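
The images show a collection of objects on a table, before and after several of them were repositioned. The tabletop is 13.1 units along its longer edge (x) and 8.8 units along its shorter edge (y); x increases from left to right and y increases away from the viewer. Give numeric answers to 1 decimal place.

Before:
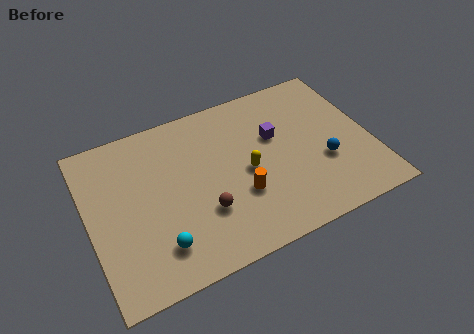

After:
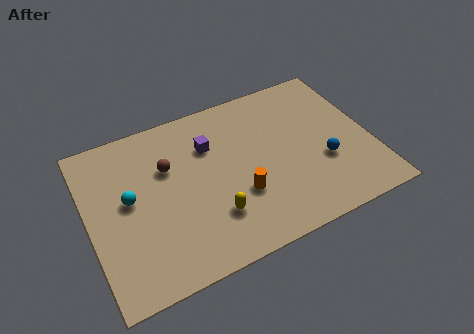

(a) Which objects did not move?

the blue sphere and the orange cylinder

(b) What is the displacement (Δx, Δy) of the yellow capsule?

(-1.8, -1.7)

The yellow capsule was at about (7.3, 4.1) and moved to about (5.5, 2.4).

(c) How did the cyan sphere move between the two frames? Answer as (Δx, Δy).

(-1.0, 2.9)

From the two frames, the cyan sphere sits at roughly (2.9, 1.9) before and (1.9, 4.8) after.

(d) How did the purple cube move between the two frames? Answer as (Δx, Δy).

(-3.0, 0.7)

From the two frames, the purple cube sits at roughly (8.8, 5.5) before and (5.8, 6.2) after.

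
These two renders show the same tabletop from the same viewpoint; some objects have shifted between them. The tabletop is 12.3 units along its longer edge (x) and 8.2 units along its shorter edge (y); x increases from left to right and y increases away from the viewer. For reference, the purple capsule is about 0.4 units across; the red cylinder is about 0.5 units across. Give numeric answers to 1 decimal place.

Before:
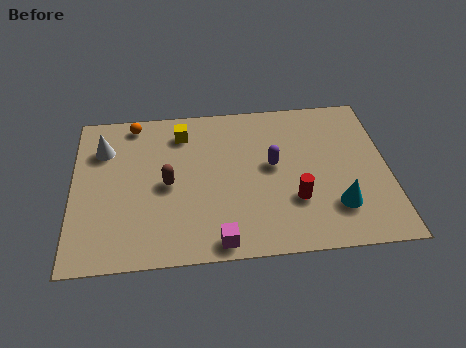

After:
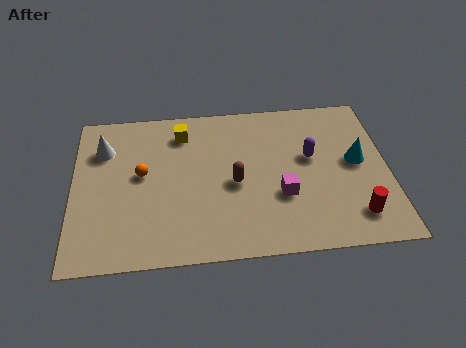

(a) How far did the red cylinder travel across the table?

2.5

From (8.6, 2.6) to (10.9, 1.6), the red cylinder covered √(2.3² + 1.0²) ≈ 2.5 units.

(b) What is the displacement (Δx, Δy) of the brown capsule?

(2.6, -0.2)

The brown capsule started near (3.7, 3.9) and ended near (6.3, 3.7).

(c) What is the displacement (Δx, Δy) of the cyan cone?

(0.9, 2.3)

The cyan cone started near (10.2, 2.1) and ended near (11.1, 4.4).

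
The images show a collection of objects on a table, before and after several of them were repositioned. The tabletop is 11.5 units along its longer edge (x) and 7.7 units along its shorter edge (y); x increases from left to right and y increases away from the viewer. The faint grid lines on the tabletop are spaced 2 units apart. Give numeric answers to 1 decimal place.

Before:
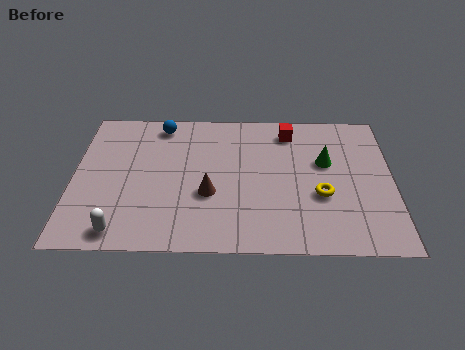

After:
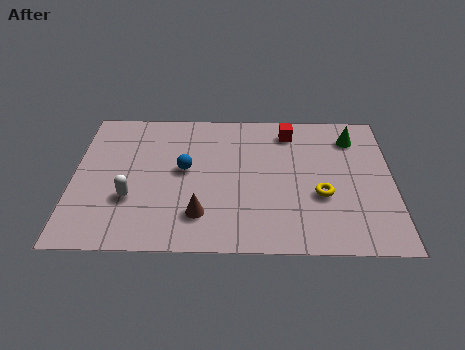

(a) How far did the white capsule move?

1.7

The white capsule moved from about (1.8, 0.9) to (2.1, 2.6), a distance of √(0.3² + 1.7²) ≈ 1.7.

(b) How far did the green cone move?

1.7

The green cone moved from about (9.1, 4.7) to (10.1, 6.1), a distance of √(1.0² + 1.4²) ≈ 1.7.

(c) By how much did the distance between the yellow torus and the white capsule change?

-0.6

They were about 7.4 units apart before and 6.8 after — 0.6 units closer together.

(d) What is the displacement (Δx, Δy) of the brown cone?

(-0.3, -1.1)

From the two frames, the brown cone sits at roughly (4.9, 2.9) before and (4.6, 1.8) after.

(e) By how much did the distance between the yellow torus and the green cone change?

+1.6

Before: roughly 1.8 units apart; after: 3.4. That's 1.6 units further apart.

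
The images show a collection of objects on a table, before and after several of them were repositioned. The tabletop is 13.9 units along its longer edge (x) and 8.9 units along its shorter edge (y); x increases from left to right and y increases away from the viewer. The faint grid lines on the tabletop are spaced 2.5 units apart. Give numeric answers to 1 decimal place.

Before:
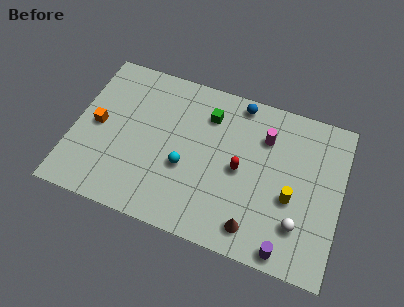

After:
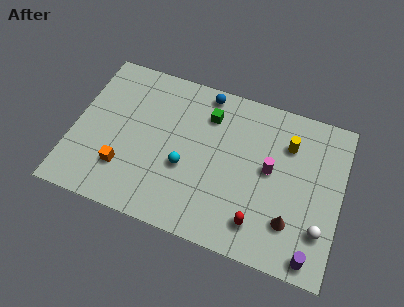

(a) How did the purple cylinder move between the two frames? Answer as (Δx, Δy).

(1.3, 0.1)

The purple cylinder was at about (11.4, 0.8) and moved to about (12.7, 0.9).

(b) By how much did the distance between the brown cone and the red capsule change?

-1.4

Before: roughly 3.1 units apart; after: 1.7. That's 1.4 units closer together.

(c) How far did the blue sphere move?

1.8

The blue sphere moved from about (8.3, 8.0) to (6.5, 8.0), a distance of √(1.8² + 0.0²) ≈ 1.8.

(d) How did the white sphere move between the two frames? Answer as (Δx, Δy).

(1.1, 0.1)

The white sphere was at about (11.9, 2.3) and moved to about (13.0, 2.4).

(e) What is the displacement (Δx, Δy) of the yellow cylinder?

(-0.4, 2.9)

The yellow cylinder started near (11.4, 3.6) and ended near (11.0, 6.5).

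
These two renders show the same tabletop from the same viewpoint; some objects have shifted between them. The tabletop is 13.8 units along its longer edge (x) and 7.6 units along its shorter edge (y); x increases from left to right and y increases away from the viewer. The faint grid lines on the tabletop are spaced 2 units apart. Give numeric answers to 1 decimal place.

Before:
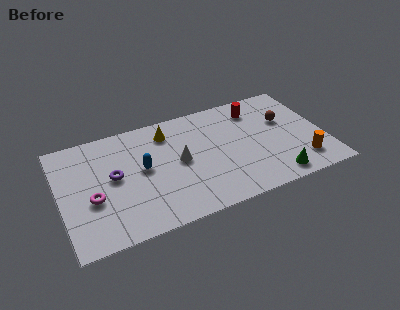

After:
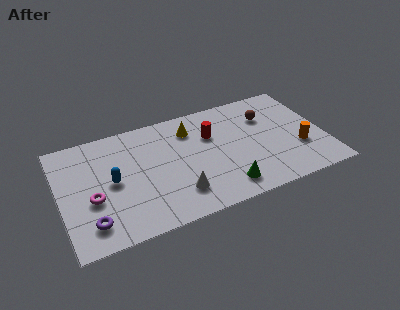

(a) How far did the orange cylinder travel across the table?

1.0

The orange cylinder was near (12.4, 1.6) before and (12.4, 2.6) after, so it travelled √(0.0² + 1.0²) ≈ 1.0 units.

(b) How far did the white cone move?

2.1

From (6.2, 3.9) to (5.9, 1.8), the white cone covered √(0.3² + 2.1²) ≈ 2.1 units.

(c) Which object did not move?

the magenta torus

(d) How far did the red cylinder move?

2.7

The red cylinder moved from about (10.5, 6.1) to (8.0, 5.1), a distance of √(2.5² + 1.0²) ≈ 2.7.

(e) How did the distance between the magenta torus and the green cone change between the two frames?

-2.6

Before: roughly 9.5 units apart; after: 6.9. That's 2.6 units closer together.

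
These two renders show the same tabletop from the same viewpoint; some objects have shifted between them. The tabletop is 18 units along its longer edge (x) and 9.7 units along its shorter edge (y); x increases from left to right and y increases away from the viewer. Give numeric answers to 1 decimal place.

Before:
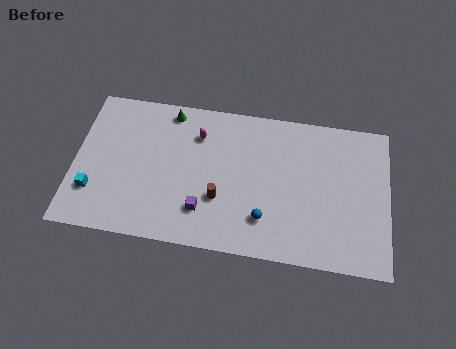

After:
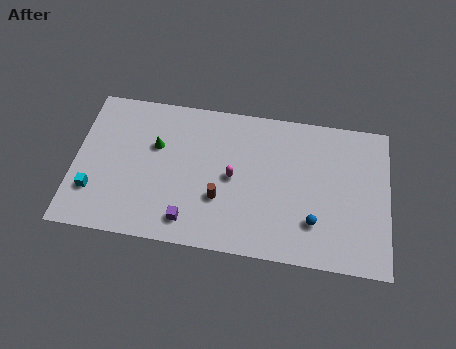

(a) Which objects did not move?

the brown cylinder and the cyan cube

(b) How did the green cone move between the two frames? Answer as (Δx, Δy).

(-0.7, -2.4)

From the two frames, the green cone sits at roughly (5.3, 8.6) before and (4.6, 6.2) after.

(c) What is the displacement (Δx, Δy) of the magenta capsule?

(2.1, -2.5)

The magenta capsule started near (7.0, 7.3) and ended near (9.1, 4.8).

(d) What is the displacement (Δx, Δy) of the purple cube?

(-0.8, -0.8)

From the two frames, the purple cube sits at roughly (7.5, 2.4) before and (6.7, 1.6) after.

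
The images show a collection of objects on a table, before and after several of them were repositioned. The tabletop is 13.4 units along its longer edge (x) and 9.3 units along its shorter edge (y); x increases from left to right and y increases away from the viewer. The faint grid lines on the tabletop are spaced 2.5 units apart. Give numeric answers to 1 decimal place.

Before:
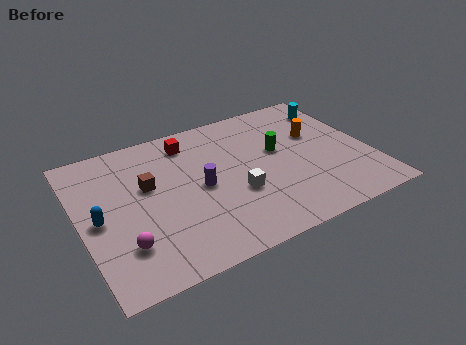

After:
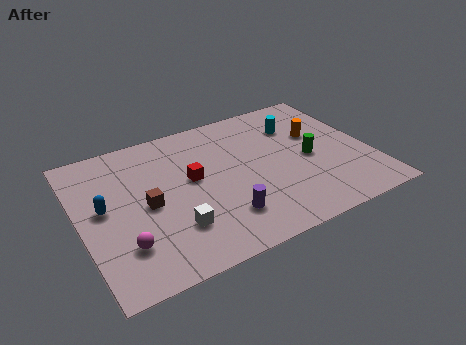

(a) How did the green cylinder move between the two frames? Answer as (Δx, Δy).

(1.3, -1.1)

From the two frames, the green cylinder sits at roughly (9.3, 5.4) before and (10.6, 4.3) after.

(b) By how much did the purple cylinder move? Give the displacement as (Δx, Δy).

(0.7, -2.3)

The purple cylinder was at about (5.5, 4.5) and moved to about (6.2, 2.2).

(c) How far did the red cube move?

2.5

From (5.4, 7.7) to (5.2, 5.2), the red cube covered √(0.2² + 2.5²) ≈ 2.5 units.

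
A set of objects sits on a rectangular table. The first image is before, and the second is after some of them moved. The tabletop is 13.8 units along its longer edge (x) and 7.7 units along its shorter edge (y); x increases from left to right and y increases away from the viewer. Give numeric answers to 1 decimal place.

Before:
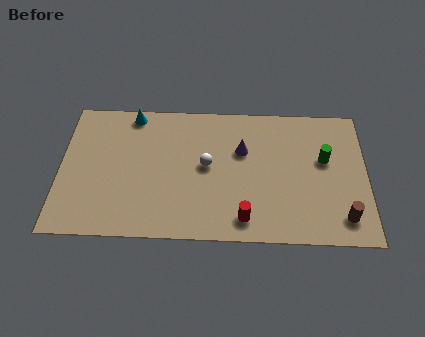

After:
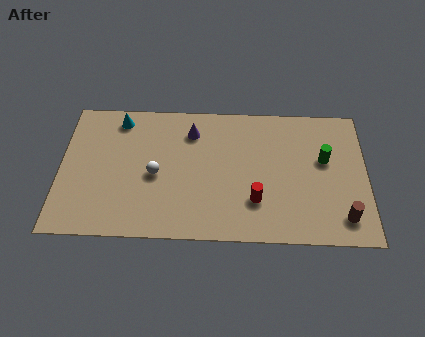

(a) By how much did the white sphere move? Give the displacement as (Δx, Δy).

(-2.3, -0.6)

From the two frames, the white sphere sits at roughly (6.6, 4.1) before and (4.3, 3.5) after.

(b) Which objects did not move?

the green cylinder and the brown cylinder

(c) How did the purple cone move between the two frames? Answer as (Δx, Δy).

(-2.3, 1.0)

From the two frames, the purple cone sits at roughly (8.2, 5.0) before and (5.9, 6.0) after.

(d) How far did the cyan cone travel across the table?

0.7

From (3.2, 6.9) to (2.6, 6.6), the cyan cone covered √(0.6² + 0.3²) ≈ 0.7 units.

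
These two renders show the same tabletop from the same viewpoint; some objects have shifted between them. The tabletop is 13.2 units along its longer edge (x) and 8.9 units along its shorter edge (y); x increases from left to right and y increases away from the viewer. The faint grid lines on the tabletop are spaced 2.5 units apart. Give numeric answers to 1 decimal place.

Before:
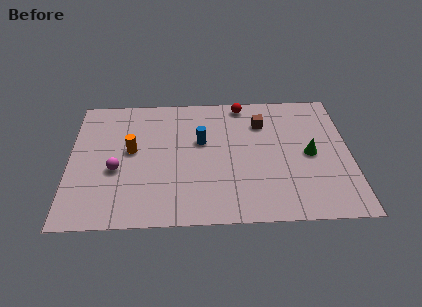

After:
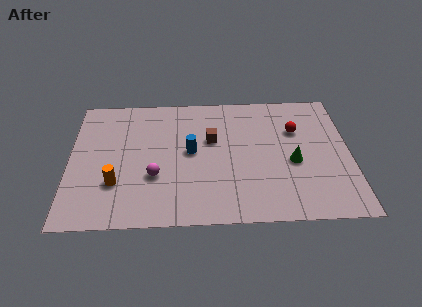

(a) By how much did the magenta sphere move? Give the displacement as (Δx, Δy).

(1.8, -0.5)

The magenta sphere was at about (2.2, 3.6) and moved to about (4.0, 3.1).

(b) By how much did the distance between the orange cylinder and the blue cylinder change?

+0.7

Before: roughly 3.3 units apart; after: 4.0. That's 0.7 units further apart.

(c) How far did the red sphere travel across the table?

3.2

The red sphere was near (8.2, 8.0) before and (10.7, 6.0) after, so it travelled √(2.5² + 2.0²) ≈ 3.2 units.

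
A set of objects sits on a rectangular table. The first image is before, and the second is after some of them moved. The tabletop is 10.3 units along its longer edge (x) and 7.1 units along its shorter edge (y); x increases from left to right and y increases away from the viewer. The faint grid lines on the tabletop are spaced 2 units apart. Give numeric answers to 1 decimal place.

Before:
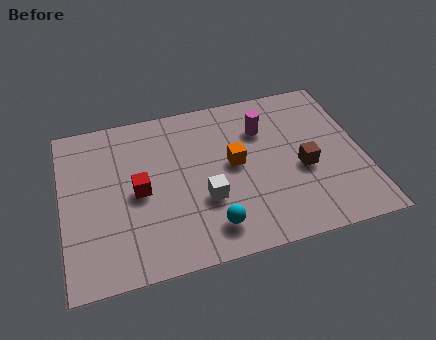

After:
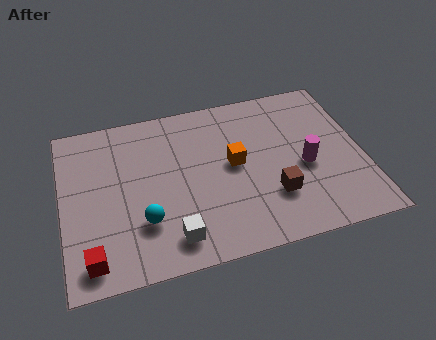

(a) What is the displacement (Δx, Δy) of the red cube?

(-1.7, -2.4)

From the two frames, the red cube sits at roughly (2.6, 3.4) before and (0.9, 1.0) after.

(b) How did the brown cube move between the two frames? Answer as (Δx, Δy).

(-1.1, -0.9)

From the two frames, the brown cube sits at roughly (8.2, 3.0) before and (7.1, 2.1) after.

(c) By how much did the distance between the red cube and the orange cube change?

+2.4

The distance was about 3.3 in the first image and 5.7 in the second, so they moved 2.4 units further apart.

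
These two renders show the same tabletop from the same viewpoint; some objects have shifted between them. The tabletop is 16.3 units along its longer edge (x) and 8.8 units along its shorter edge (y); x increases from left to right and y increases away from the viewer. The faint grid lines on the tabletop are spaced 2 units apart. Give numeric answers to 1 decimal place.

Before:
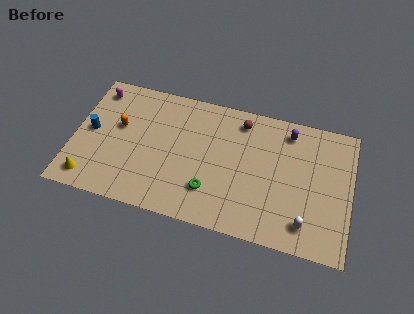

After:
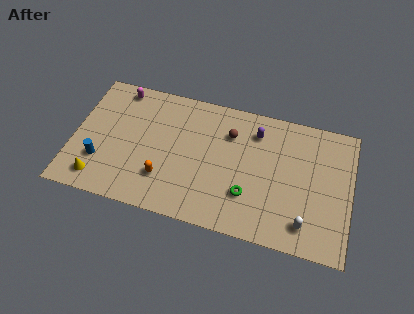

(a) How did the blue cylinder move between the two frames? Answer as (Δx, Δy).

(0.7, -1.9)

The blue cylinder started near (1.0, 4.5) and ended near (1.7, 2.6).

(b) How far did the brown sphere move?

1.2

The brown sphere moved from about (9.7, 7.4) to (9.1, 6.4), a distance of √(0.6² + 1.0²) ≈ 1.2.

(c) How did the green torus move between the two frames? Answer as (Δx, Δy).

(2.2, 0.3)

From the two frames, the green torus sits at roughly (8.2, 2.3) before and (10.4, 2.6) after.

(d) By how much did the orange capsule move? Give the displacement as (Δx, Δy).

(2.9, -2.8)

From the two frames, the orange capsule sits at roughly (2.6, 5.2) before and (5.5, 2.4) after.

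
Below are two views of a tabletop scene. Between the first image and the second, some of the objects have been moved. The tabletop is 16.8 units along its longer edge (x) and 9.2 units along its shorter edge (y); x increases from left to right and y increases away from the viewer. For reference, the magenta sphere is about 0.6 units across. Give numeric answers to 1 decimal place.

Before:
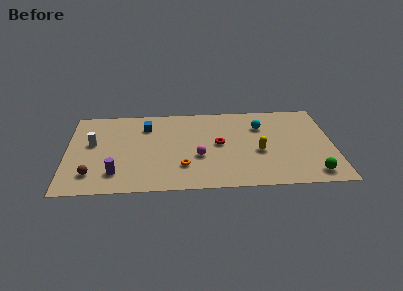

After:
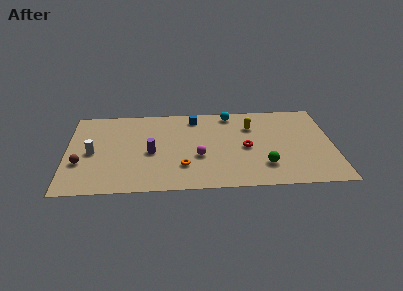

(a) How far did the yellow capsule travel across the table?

2.8

The yellow capsule moved from about (12.1, 3.8) to (11.7, 6.6), a distance of √(0.4² + 2.8²) ≈ 2.8.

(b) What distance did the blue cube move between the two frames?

3.2

The blue cube was near (5.0, 7.0) before and (8.1, 7.8) after, so it travelled √(3.1² + 0.8²) ≈ 3.2 units.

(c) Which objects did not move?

the magenta sphere and the orange torus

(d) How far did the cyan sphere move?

2.4

The cyan sphere moved from about (12.3, 6.6) to (10.4, 8.1), a distance of √(1.9² + 1.5²) ≈ 2.4.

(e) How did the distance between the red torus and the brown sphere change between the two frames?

+2.0

The distance was about 8.5 in the first image and 10.5 in the second, so they moved 2.0 units further apart.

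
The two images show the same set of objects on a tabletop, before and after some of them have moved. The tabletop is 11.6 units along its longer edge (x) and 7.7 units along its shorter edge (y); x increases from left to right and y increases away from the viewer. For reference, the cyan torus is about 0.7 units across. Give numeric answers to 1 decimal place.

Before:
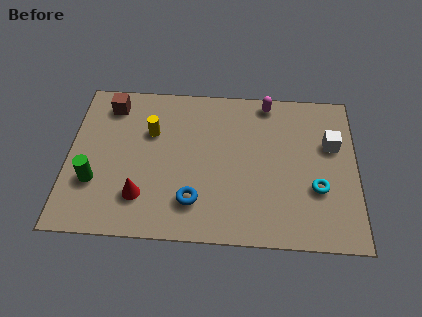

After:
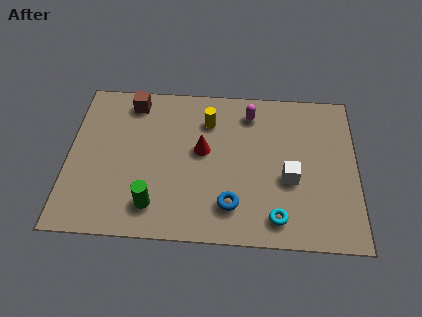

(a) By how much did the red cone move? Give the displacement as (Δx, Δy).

(2.4, 2.4)

The red cone started near (3.0, 1.9) and ended near (5.4, 4.3).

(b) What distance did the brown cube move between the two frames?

0.9

The brown cube moved from about (1.6, 6.4) to (2.5, 6.6), a distance of √(0.9² + 0.2²) ≈ 0.9.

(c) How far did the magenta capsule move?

0.9

From (8.0, 6.9) to (7.3, 6.3), the magenta capsule covered √(0.7² + 0.6²) ≈ 0.9 units.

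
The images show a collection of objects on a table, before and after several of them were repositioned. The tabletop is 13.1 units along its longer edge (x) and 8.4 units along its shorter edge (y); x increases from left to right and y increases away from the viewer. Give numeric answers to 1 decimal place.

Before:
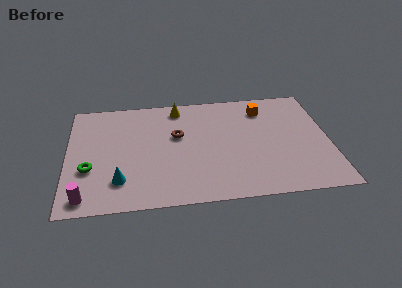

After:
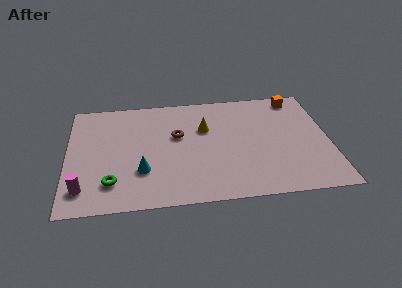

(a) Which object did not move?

the brown torus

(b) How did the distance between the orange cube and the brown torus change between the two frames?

+1.8

The distance was about 4.7 in the first image and 6.5 in the second, so they moved 1.8 units further apart.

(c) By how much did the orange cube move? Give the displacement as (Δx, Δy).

(1.7, 0.7)

The orange cube was at about (9.9, 6.7) and moved to about (11.6, 7.4).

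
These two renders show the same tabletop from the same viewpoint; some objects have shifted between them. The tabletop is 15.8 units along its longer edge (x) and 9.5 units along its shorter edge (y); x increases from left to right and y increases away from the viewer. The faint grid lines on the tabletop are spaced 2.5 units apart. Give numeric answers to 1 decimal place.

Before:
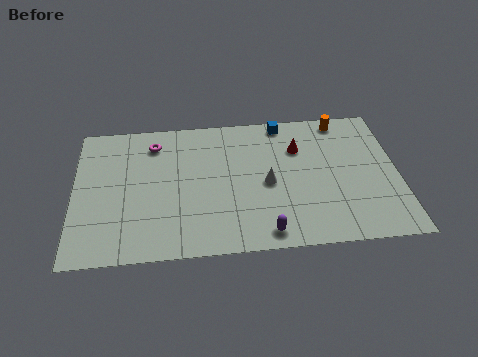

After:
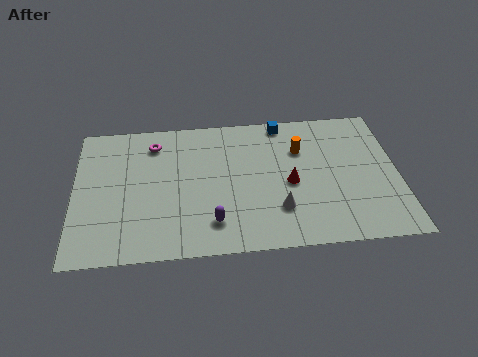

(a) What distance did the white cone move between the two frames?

1.9

The white cone moved from about (9.4, 4.4) to (9.9, 2.6), a distance of √(0.5² + 1.8²) ≈ 1.9.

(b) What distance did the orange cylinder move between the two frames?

2.8

The orange cylinder moved from about (13.2, 8.5) to (11.1, 6.6), a distance of √(2.1² + 1.9²) ≈ 2.8.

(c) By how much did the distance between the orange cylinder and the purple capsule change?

-2.0

The distance was about 8.4 in the first image and 6.4 in the second, so they moved 2.0 units closer together.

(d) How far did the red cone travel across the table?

2.5

The red cone was near (11.0, 6.7) before and (10.5, 4.3) after, so it travelled √(0.5² + 2.4²) ≈ 2.5 units.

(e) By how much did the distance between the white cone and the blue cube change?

+1.7

The distance was about 4.3 in the first image and 6.0 in the second, so they moved 1.7 units further apart.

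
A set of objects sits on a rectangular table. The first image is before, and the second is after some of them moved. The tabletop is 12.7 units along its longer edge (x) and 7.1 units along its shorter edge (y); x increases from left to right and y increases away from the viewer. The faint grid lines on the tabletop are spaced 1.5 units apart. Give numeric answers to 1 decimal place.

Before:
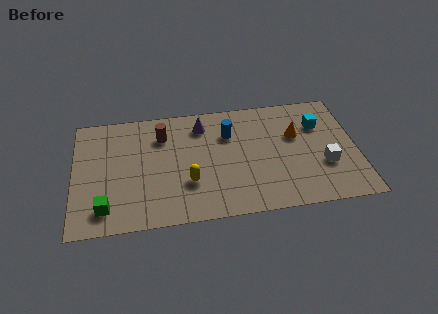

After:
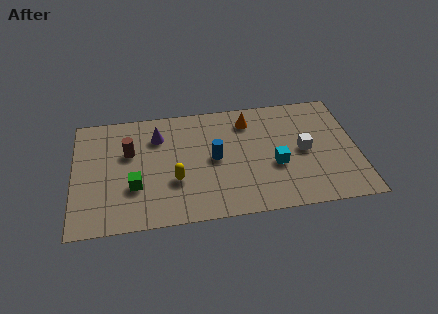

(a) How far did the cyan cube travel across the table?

3.0

The cyan cube moved from about (11.1, 5.0) to (9.0, 2.8), a distance of √(2.1² + 2.2²) ≈ 3.0.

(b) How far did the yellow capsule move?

0.6

From (5.1, 2.3) to (4.5, 2.5), the yellow capsule covered √(0.6² + 0.2²) ≈ 0.6 units.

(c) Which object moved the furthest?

the cyan cube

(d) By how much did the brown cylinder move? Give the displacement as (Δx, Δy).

(-1.5, -0.8)

The brown cylinder was at about (4.0, 5.3) and moved to about (2.5, 4.5).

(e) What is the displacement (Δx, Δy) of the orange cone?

(-2.1, 1.2)

The orange cone was at about (10.0, 4.5) and moved to about (7.9, 5.7).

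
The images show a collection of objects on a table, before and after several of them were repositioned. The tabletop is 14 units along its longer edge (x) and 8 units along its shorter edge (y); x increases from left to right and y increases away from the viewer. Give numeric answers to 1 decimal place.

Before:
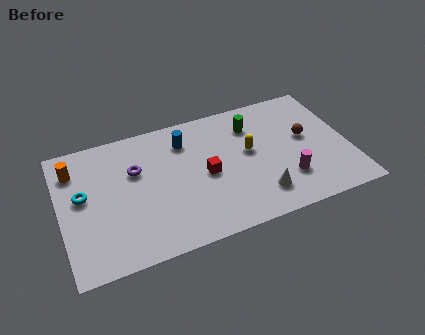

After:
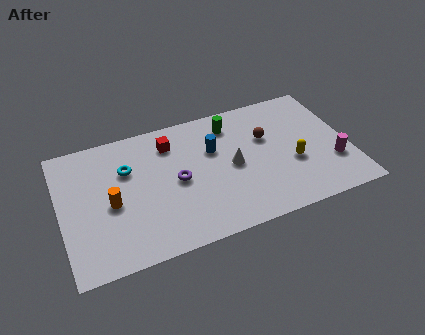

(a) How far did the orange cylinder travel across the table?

3.1

From (0.8, 6.2) to (2.4, 3.6), the orange cylinder covered √(1.6² + 2.6²) ≈ 3.1 units.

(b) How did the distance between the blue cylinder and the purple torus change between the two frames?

-0.4

Before: roughly 2.7 units apart; after: 2.3. That's 0.4 units closer together.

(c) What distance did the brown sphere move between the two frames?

2.0

The brown sphere was near (12.0, 4.5) before and (10.1, 5.1) after, so it travelled √(1.9² + 0.6²) ≈ 2.0 units.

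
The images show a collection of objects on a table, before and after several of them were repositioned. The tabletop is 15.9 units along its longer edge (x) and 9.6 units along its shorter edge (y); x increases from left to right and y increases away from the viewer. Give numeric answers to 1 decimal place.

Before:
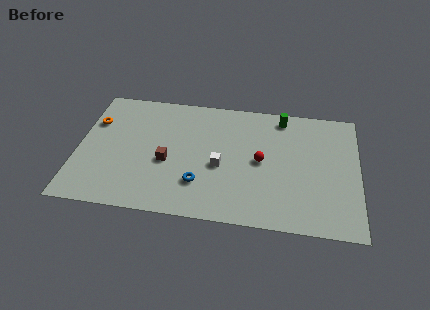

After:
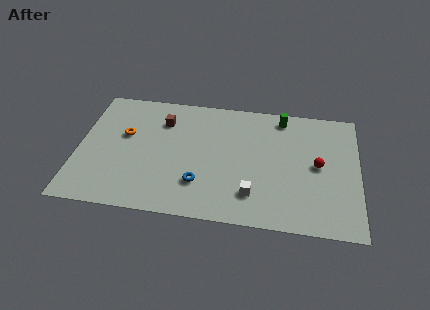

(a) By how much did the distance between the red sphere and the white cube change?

+2.1

They were about 2.4 units apart before and 4.5 after — 2.1 units further apart.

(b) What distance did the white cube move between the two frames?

2.7

The white cube was near (8.1, 4.1) before and (10.0, 2.2) after, so it travelled √(1.9² + 1.9²) ≈ 2.7 units.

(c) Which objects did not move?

the blue torus and the green cylinder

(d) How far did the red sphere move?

3.2

The red sphere was near (10.4, 4.8) before and (13.6, 4.9) after, so it travelled √(3.2² + 0.1²) ≈ 3.2 units.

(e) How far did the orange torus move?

2.0

The orange torus moved from about (0.8, 6.6) to (2.6, 5.8), a distance of √(1.8² + 0.8²) ≈ 2.0.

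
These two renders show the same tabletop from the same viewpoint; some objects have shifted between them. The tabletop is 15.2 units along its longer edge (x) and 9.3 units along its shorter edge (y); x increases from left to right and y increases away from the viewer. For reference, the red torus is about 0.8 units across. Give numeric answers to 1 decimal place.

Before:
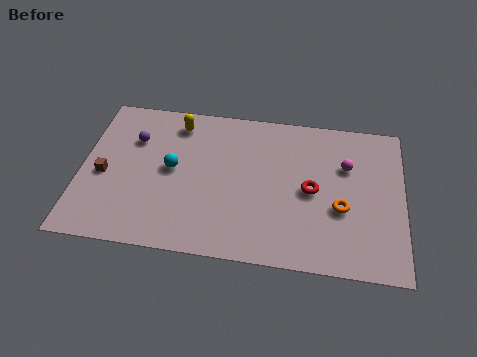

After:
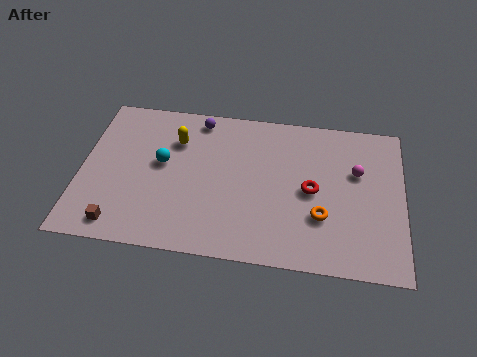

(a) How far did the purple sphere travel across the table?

3.4

From (2.4, 6.5) to (5.4, 8.2), the purple sphere covered √(3.0² + 1.7²) ≈ 3.4 units.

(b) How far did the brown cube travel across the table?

3.0

From (1.1, 4.1) to (2.0, 1.2), the brown cube covered √(0.9² + 2.9²) ≈ 3.0 units.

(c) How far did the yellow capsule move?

1.1

From (4.4, 7.8) to (4.4, 6.7), the yellow capsule covered √(0.0² + 1.1²) ≈ 1.1 units.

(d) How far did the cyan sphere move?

0.6

The cyan sphere moved from about (4.3, 4.9) to (3.8, 5.2), a distance of √(0.5² + 0.3²) ≈ 0.6.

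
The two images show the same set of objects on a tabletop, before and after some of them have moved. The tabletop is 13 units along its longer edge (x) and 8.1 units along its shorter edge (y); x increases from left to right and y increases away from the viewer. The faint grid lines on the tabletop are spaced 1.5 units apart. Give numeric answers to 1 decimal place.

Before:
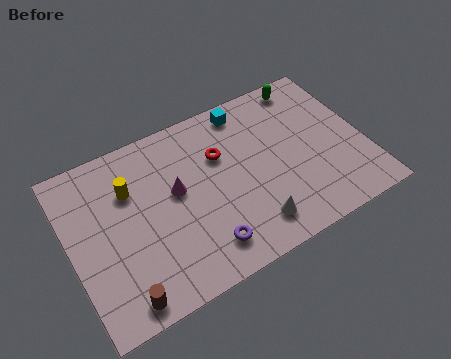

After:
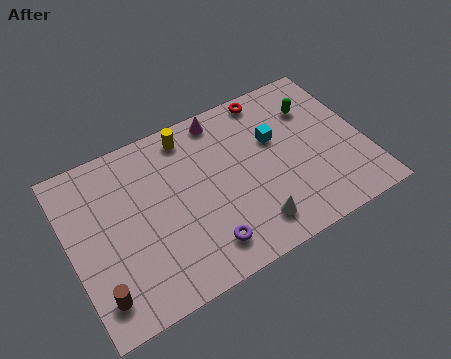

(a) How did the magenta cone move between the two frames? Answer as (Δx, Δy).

(2.4, 2.6)

From the two frames, the magenta cone sits at roughly (4.7, 4.6) before and (7.1, 7.2) after.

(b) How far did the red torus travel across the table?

3.1

The red torus was near (6.8, 5.4) before and (9.3, 7.3) after, so it travelled √(2.5² + 1.9²) ≈ 3.1 units.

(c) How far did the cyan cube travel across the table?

2.2

From (8.2, 7.1) to (9.2, 5.1), the cyan cube covered √(1.0² + 2.0²) ≈ 2.2 units.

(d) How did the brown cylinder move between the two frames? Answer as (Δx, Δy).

(-0.9, 0.6)

The brown cylinder started near (1.8, 0.9) and ended near (0.9, 1.5).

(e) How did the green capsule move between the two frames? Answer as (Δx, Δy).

(0.1, -1.3)

The green capsule started near (11.0, 7.2) and ended near (11.1, 5.9).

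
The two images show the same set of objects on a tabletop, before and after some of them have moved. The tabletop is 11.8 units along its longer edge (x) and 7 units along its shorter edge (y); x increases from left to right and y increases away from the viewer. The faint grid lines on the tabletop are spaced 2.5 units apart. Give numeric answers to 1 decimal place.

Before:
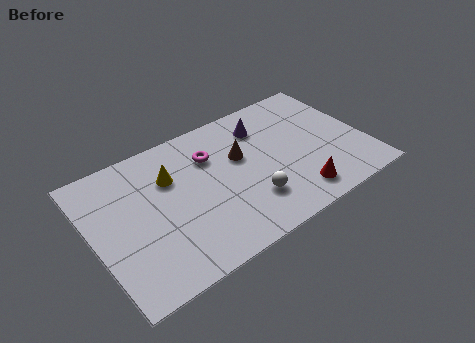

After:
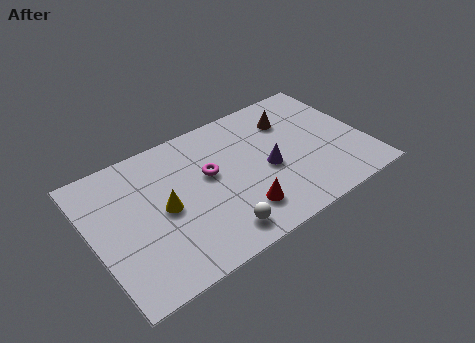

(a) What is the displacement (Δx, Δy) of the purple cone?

(-0.2, -2.3)

The purple cone started near (7.7, 5.4) and ended near (7.5, 3.1).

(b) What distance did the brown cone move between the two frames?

2.6

The brown cone was near (6.5, 4.3) before and (8.9, 5.2) after, so it travelled √(2.4² + 0.9²) ≈ 2.6 units.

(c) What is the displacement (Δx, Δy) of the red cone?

(-2.4, 0.4)

The red cone started near (8.4, 1.2) and ended near (6.0, 1.6).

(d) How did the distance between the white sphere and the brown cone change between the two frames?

+3.3

Before: roughly 2.4 units apart; after: 5.7. That's 3.3 units further apart.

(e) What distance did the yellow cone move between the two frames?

1.5

From (3.5, 4.8) to (3.0, 3.4), the yellow cone covered √(0.5² + 1.4²) ≈ 1.5 units.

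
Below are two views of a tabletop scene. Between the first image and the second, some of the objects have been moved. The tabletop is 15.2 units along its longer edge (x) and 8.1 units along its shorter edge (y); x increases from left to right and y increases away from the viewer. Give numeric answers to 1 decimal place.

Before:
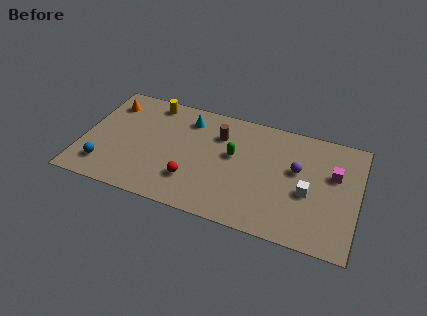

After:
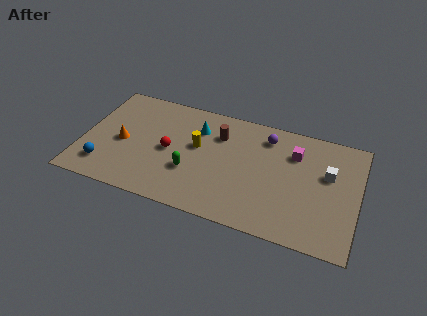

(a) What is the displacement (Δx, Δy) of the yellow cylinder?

(2.8, -2.4)

From the two frames, the yellow cylinder sits at roughly (3.5, 7.1) before and (6.3, 4.7) after.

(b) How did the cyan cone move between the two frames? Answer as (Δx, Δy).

(0.6, -0.5)

The cyan cone started near (5.6, 6.5) and ended near (6.2, 6.0).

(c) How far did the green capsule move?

2.9

From (8.3, 4.7) to (6.1, 2.8), the green capsule covered √(2.2² + 1.9²) ≈ 2.9 units.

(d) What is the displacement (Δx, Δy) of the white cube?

(1.0, 1.6)

The white cube started near (12.5, 3.4) and ended near (13.5, 5.0).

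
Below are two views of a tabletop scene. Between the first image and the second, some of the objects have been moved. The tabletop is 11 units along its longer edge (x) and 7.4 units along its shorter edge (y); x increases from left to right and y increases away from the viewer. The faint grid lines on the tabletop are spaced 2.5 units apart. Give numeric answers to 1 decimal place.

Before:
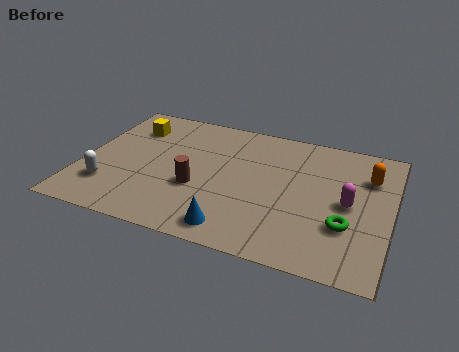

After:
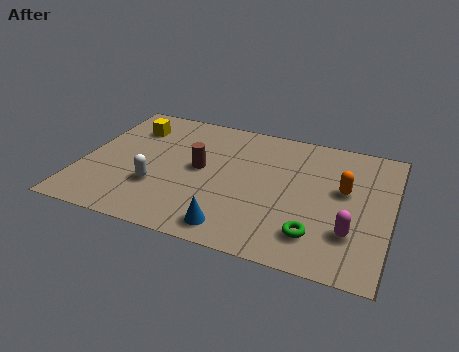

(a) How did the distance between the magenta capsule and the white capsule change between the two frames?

-1.7

The distance was about 8.6 in the first image and 6.9 in the second, so they moved 1.7 units closer together.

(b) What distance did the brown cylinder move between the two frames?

1.1

From (4.2, 2.8) to (4.2, 3.9), the brown cylinder covered √(0.0² + 1.1²) ≈ 1.1 units.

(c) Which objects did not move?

the yellow cube and the blue cone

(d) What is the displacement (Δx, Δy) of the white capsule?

(1.7, 0.5)

From the two frames, the white capsule sits at roughly (1.1, 1.9) before and (2.8, 2.4) after.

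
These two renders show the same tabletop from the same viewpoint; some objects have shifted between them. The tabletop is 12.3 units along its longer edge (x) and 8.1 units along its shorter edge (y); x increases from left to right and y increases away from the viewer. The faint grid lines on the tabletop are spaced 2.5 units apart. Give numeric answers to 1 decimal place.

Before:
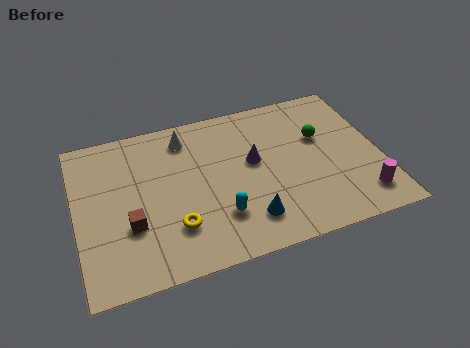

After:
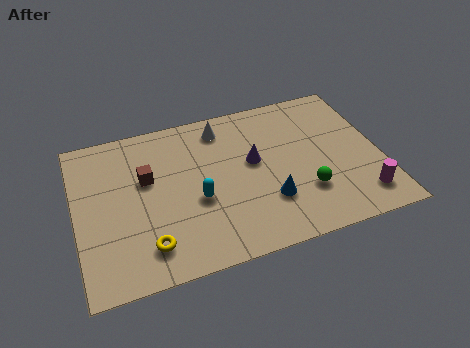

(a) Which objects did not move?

the magenta cylinder and the purple cone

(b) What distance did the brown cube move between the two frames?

2.3

The brown cube was near (2.1, 2.8) before and (2.9, 5.0) after, so it travelled √(0.8² + 2.2²) ≈ 2.3 units.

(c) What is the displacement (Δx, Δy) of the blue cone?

(0.9, 0.7)

The blue cone was at about (6.7, 1.7) and moved to about (7.6, 2.4).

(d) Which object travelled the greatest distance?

the green sphere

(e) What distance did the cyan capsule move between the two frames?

1.4

The cyan capsule was near (5.6, 2.2) before and (4.8, 3.3) after, so it travelled √(0.8² + 1.1²) ≈ 1.4 units.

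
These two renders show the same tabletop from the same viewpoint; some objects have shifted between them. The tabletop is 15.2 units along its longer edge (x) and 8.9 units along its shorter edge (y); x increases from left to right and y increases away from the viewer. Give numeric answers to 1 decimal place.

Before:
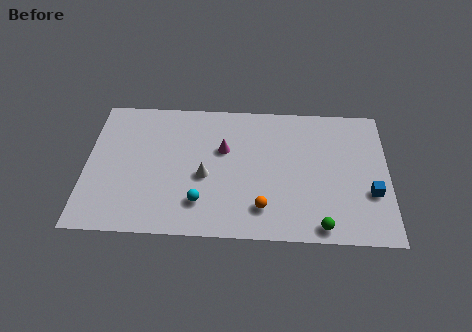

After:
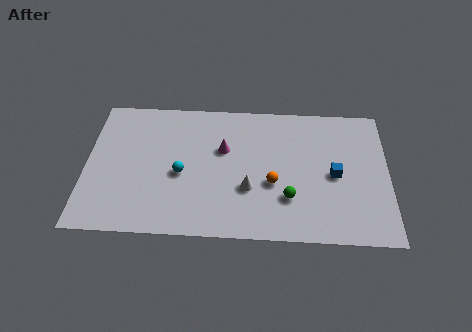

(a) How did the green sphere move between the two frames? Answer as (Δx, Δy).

(-1.6, 1.7)

From the two frames, the green sphere sits at roughly (11.8, 0.9) before and (10.2, 2.6) after.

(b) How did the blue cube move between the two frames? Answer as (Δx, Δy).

(-1.8, 1.1)

The blue cube started near (14.3, 3.1) and ended near (12.5, 4.2).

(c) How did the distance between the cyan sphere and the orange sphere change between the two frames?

+1.5

They were about 3.1 units apart before and 4.6 after — 1.5 units further apart.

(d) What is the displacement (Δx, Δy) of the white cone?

(2.2, -0.7)

From the two frames, the white cone sits at roughly (6.0, 3.8) before and (8.2, 3.1) after.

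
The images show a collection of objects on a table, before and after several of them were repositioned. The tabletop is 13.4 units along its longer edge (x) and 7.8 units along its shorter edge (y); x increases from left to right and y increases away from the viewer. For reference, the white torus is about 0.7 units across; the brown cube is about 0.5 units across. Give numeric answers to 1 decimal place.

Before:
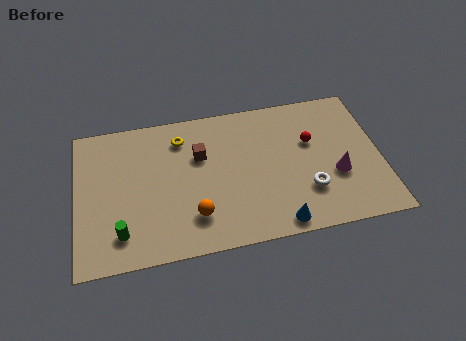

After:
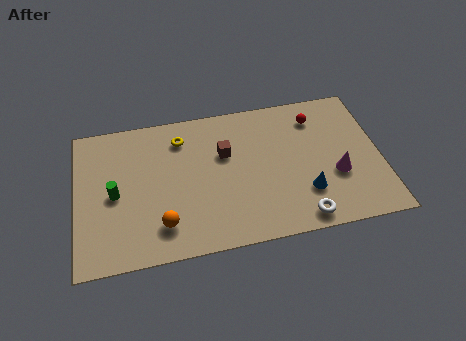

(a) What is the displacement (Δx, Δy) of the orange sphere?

(-1.4, -0.2)

The orange sphere was at about (5.1, 1.9) and moved to about (3.7, 1.7).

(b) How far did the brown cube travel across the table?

1.1

The brown cube was near (5.5, 5.1) before and (6.6, 5.0) after, so it travelled √(1.1² + 0.1²) ≈ 1.1 units.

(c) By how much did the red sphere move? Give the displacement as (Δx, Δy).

(0.3, 1.3)

The red sphere was at about (10.4, 4.9) and moved to about (10.7, 6.2).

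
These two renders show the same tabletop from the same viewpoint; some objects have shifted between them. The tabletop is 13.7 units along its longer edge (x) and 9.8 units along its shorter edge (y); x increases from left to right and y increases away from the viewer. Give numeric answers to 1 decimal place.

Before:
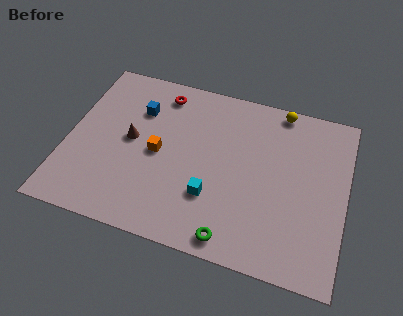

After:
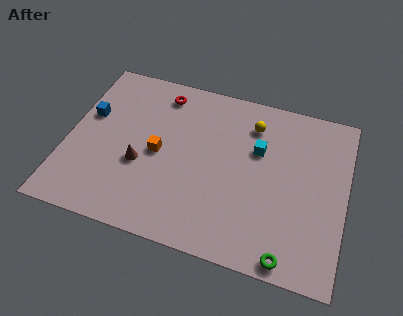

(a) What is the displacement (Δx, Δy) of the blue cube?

(-2.4, -1.0)

From the two frames, the blue cube sits at roughly (3.3, 7.0) before and (0.9, 6.0) after.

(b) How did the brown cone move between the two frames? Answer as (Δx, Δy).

(0.6, -1.3)

From the two frames, the brown cone sits at roughly (3.1, 5.1) before and (3.7, 3.8) after.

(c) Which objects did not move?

the red torus and the orange cube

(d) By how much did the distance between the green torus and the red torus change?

+1.8

Before: roughly 8.4 units apart; after: 10.2. That's 1.8 units further apart.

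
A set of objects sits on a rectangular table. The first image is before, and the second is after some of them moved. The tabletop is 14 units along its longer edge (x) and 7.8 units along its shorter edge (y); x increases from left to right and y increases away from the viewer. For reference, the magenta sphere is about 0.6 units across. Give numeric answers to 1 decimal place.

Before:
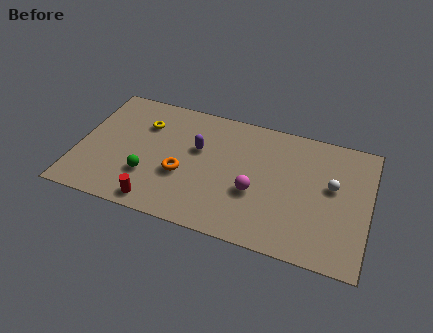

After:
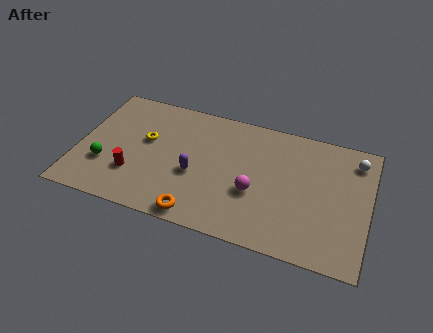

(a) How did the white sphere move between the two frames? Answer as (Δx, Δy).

(1.0, 1.9)

The white sphere started near (12.2, 4.5) and ended near (13.2, 6.4).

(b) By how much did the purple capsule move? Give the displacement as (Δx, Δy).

(0.0, -1.6)

The purple capsule started near (5.7, 4.8) and ended near (5.7, 3.2).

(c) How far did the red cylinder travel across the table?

1.9

The red cylinder moved from about (4.1, 0.9) to (2.8, 2.3), a distance of √(1.3² + 1.4²) ≈ 1.9.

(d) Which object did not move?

the magenta sphere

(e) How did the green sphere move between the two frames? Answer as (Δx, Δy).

(-2.1, 0.1)

From the two frames, the green sphere sits at roughly (3.5, 2.4) before and (1.4, 2.5) after.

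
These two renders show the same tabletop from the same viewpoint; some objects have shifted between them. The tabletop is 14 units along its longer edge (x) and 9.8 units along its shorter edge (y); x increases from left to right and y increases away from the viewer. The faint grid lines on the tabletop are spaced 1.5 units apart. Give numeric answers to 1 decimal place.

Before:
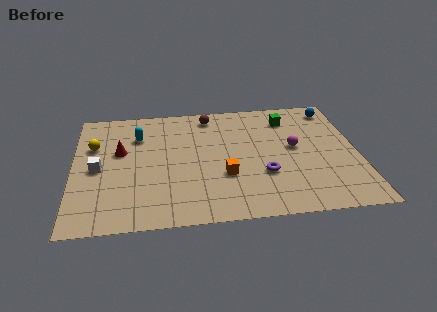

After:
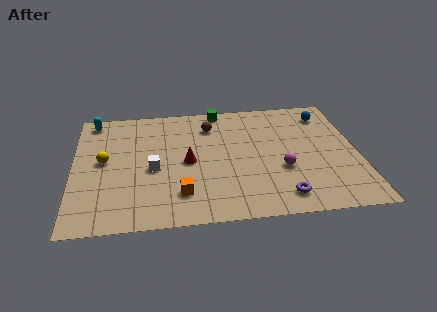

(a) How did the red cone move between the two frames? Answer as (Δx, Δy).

(3.3, -1.2)

From the two frames, the red cone sits at roughly (2.3, 5.9) before and (5.6, 4.7) after.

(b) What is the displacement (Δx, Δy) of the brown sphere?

(0.0, -0.9)

From the two frames, the brown sphere sits at roughly (6.8, 8.5) before and (6.8, 7.6) after.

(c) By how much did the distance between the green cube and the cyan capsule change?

-1.2

Before: roughly 7.5 units apart; after: 6.3. That's 1.2 units closer together.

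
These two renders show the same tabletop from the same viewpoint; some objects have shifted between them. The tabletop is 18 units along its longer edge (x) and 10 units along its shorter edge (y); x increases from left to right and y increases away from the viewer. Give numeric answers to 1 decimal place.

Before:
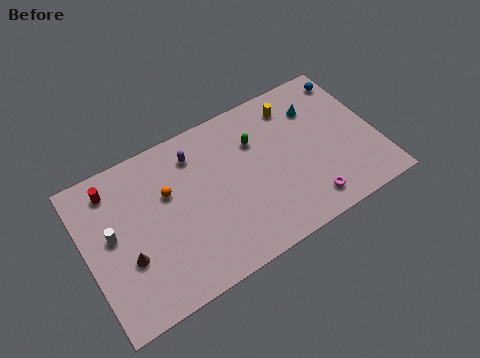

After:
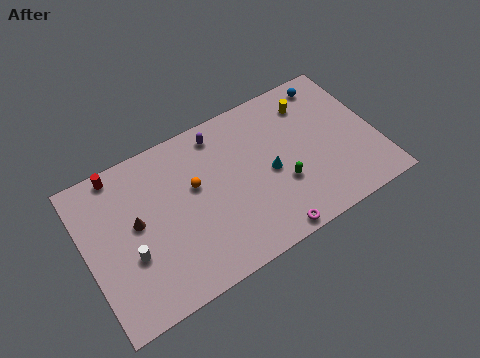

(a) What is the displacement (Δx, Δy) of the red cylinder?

(0.5, 0.8)

The red cylinder started near (2.0, 8.3) and ended near (2.5, 9.1).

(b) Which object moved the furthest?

the cyan cone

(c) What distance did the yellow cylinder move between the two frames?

1.0

The yellow cylinder moved from about (13.4, 8.2) to (14.4, 7.9), a distance of √(1.0² + 0.3²) ≈ 1.0.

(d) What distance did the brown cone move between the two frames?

2.1

From (2.3, 3.6) to (3.1, 5.5), the brown cone covered √(0.8² + 1.9²) ≈ 2.1 units.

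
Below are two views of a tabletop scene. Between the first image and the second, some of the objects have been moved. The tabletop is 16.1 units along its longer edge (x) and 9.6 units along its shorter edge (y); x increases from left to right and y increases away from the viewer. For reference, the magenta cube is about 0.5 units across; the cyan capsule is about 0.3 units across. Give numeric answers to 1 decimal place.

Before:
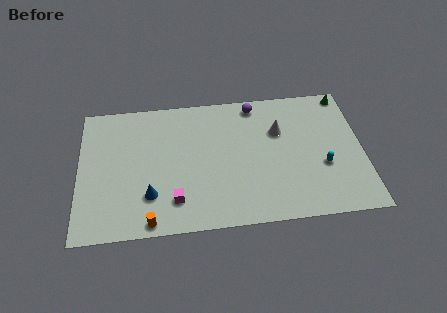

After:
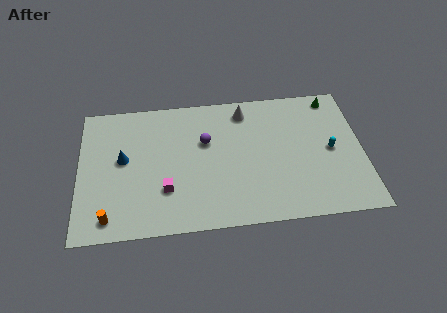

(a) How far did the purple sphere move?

3.8

The purple sphere moved from about (10.1, 8.5) to (7.2, 6.1), a distance of √(2.9² + 2.4²) ≈ 3.8.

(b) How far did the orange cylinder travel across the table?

2.4

The orange cylinder was near (4.0, 0.8) before and (1.7, 1.3) after, so it travelled √(2.3² + 0.5²) ≈ 2.4 units.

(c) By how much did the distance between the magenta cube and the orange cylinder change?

+1.7

They were about 1.9 units apart before and 3.6 after — 1.7 units further apart.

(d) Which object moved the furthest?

the purple sphere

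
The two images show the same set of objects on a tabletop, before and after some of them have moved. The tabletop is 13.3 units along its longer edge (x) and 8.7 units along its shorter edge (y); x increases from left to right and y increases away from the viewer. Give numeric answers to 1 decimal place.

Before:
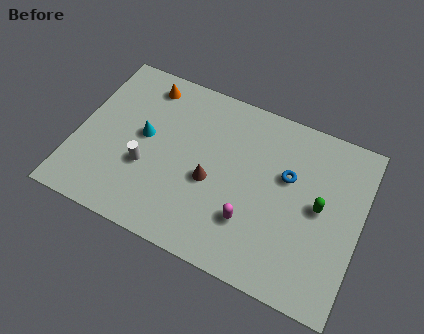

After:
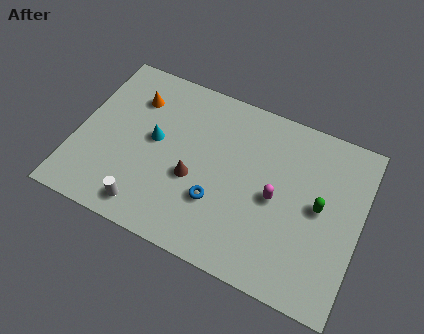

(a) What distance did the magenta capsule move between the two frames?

1.9

The magenta capsule was near (8.4, 2.5) before and (9.4, 4.1) after, so it travelled √(1.0² + 1.6²) ≈ 1.9 units.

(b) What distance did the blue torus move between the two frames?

4.0

The blue torus was near (9.8, 5.4) before and (6.8, 2.8) after, so it travelled √(3.0² + 2.6²) ≈ 4.0 units.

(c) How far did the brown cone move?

0.8

The brown cone was near (6.4, 3.7) before and (5.6, 3.5) after, so it travelled √(0.8² + 0.2²) ≈ 0.8 units.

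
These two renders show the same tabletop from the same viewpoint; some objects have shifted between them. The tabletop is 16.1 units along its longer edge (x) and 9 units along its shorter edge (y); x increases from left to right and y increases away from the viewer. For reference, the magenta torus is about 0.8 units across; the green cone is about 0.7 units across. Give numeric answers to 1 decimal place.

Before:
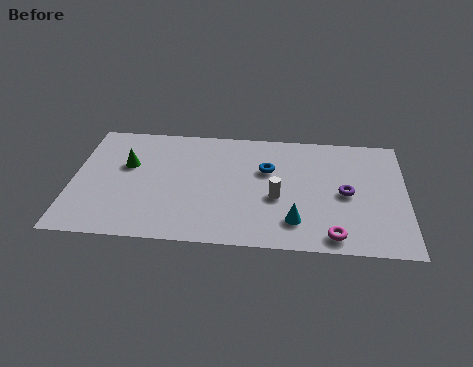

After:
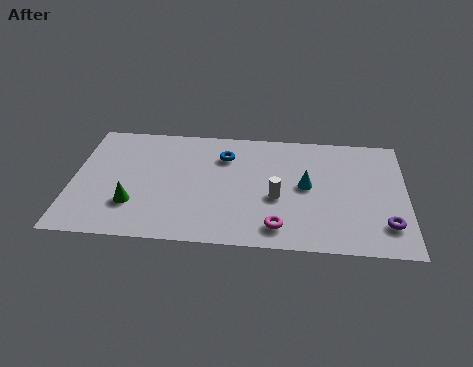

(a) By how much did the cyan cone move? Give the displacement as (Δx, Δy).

(0.5, 2.7)

From the two frames, the cyan cone sits at roughly (10.8, 2.0) before and (11.3, 4.7) after.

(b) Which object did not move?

the white cylinder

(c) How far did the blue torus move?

2.3

The blue torus was near (9.4, 5.8) before and (7.3, 6.7) after, so it travelled √(2.1² + 0.9²) ≈ 2.3 units.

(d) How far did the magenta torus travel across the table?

2.6

The magenta torus was near (12.6, 1.1) before and (10.0, 1.5) after, so it travelled √(2.6² + 0.4²) ≈ 2.6 units.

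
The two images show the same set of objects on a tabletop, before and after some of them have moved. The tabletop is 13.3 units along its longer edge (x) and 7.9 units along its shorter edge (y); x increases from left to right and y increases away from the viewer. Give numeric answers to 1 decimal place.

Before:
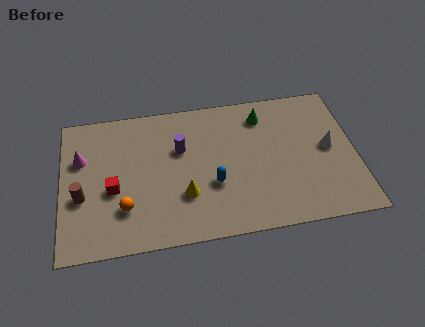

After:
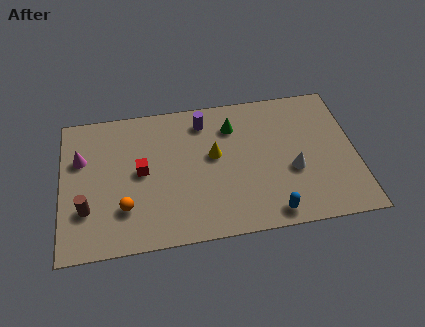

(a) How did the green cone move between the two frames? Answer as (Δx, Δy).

(-1.4, -0.4)

The green cone was at about (9.2, 6.4) and moved to about (7.8, 6.0).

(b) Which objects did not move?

the magenta cone and the orange sphere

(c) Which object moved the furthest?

the blue capsule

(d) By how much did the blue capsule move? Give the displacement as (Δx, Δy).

(2.5, -2.0)

The blue capsule started near (6.8, 2.9) and ended near (9.3, 0.9).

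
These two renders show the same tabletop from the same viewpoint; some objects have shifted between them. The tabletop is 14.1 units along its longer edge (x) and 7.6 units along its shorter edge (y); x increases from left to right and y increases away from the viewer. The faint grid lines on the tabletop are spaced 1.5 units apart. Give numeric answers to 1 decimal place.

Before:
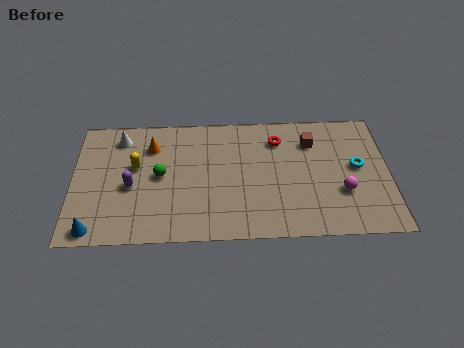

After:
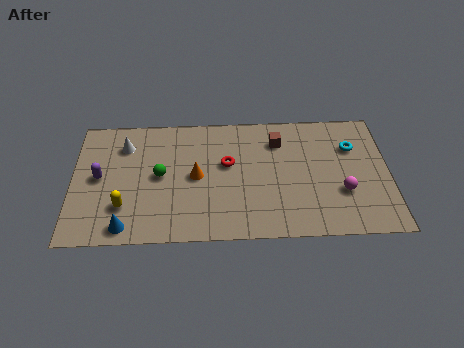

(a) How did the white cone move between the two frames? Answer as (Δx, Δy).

(0.2, -0.5)

The white cone was at about (2.1, 6.3) and moved to about (2.3, 5.8).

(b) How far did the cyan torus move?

1.2

The cyan torus moved from about (12.7, 4.1) to (12.5, 5.3), a distance of √(0.2² + 1.2²) ≈ 1.2.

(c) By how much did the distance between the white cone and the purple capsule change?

-0.8

Before: roughly 3.0 units apart; after: 2.2. That's 0.8 units closer together.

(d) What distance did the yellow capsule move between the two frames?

2.5

The yellow capsule moved from about (2.8, 4.5) to (2.3, 2.1), a distance of √(0.5² + 2.4²) ≈ 2.5.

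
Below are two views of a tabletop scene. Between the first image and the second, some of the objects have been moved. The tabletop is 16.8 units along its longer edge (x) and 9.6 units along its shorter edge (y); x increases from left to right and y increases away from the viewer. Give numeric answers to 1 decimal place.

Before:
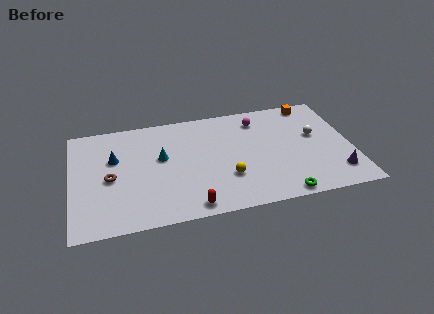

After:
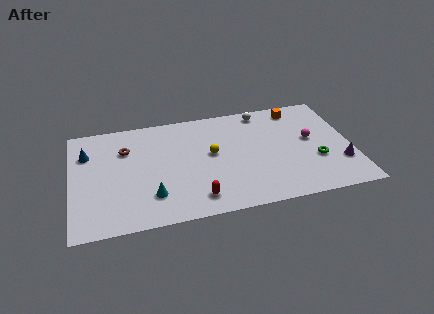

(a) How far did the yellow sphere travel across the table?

2.4

The yellow sphere moved from about (9.2, 3.0) to (8.4, 5.3), a distance of √(0.8² + 2.3²) ≈ 2.4.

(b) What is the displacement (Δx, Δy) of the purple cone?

(0.3, 0.8)

From the two frames, the purple cone sits at roughly (15.7, 2.0) before and (16.0, 2.8) after.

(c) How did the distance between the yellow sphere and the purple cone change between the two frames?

+1.4

They were about 6.6 units apart before and 8.0 after — 1.4 units further apart.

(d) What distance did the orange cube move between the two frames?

0.9

The orange cube moved from about (14.7, 8.6) to (13.8, 8.3), a distance of √(0.9² + 0.3²) ≈ 0.9.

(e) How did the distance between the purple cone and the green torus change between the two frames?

-2.1

The distance was about 3.6 in the first image and 1.5 in the second, so they moved 2.1 units closer together.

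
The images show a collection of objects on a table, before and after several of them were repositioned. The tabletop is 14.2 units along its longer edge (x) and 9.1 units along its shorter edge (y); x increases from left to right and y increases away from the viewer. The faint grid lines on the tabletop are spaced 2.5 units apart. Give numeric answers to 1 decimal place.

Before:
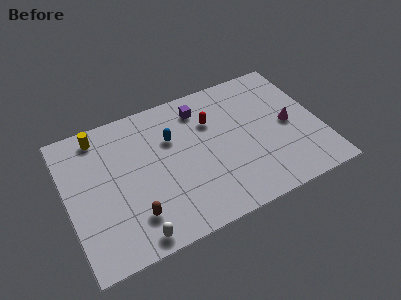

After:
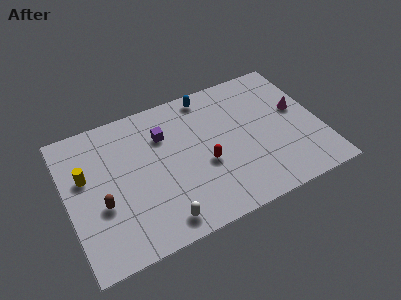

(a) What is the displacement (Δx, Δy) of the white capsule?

(1.5, 0.3)

The white capsule was at about (3.3, 0.9) and moved to about (4.8, 1.2).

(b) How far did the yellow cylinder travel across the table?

2.5

The yellow cylinder moved from about (2.1, 7.9) to (1.1, 5.6), a distance of √(1.0² + 2.3²) ≈ 2.5.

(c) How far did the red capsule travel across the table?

2.7

From (8.3, 6.3) to (7.6, 3.7), the red capsule covered √(0.7² + 2.6²) ≈ 2.7 units.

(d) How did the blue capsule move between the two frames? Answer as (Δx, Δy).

(2.3, 2.0)

From the two frames, the blue capsule sits at roughly (6.0, 6.1) before and (8.3, 8.1) after.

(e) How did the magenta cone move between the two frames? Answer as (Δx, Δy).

(0.6, 0.8)

The magenta cone started near (12.5, 4.4) and ended near (13.1, 5.2).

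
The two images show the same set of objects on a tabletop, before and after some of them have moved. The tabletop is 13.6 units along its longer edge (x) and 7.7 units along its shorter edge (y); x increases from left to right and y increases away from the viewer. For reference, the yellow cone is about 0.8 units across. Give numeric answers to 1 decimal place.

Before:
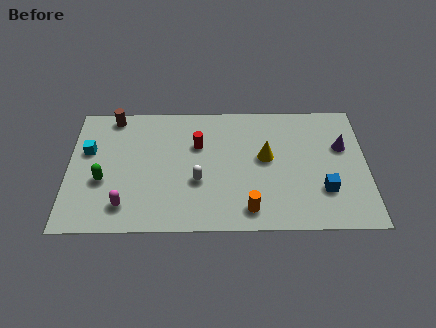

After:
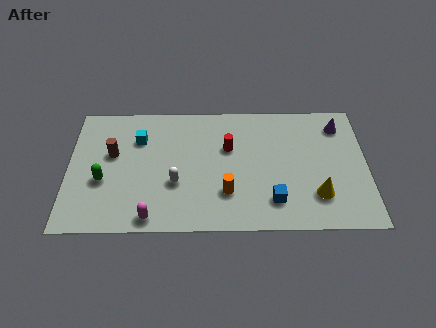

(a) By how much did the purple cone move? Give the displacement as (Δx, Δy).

(-0.1, 1.3)

The purple cone was at about (12.5, 4.9) and moved to about (12.4, 6.2).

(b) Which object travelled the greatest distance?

the yellow cone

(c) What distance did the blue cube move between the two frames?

2.4

The blue cube was near (11.6, 2.3) before and (9.3, 1.7) after, so it travelled √(2.3² + 0.6²) ≈ 2.4 units.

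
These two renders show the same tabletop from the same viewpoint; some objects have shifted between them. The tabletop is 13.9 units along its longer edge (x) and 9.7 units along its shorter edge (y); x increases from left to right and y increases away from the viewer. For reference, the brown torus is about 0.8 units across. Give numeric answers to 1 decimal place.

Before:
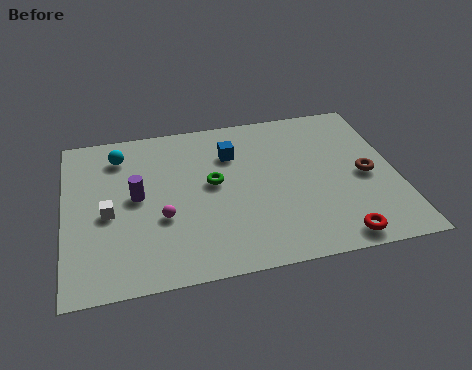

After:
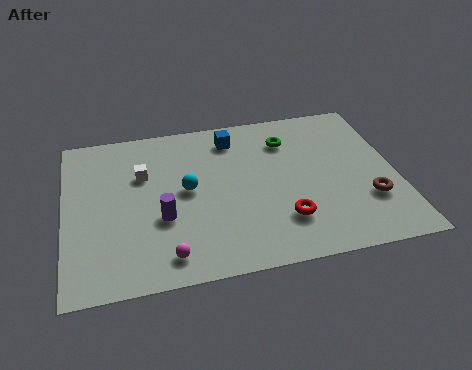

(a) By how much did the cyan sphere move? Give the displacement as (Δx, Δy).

(2.7, -2.7)

The cyan sphere started near (2.4, 7.8) and ended near (5.1, 5.1).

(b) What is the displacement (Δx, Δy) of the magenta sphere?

(0.1, -2.2)

From the two frames, the magenta sphere sits at roughly (4.0, 3.6) before and (4.1, 1.4) after.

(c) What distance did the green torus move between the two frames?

3.9

The green torus was near (6.2, 5.3) before and (9.5, 7.4) after, so it travelled √(3.3² + 2.1²) ≈ 3.9 units.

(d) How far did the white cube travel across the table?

2.6

From (1.8, 4.3) to (3.3, 6.4), the white cube covered √(1.5² + 2.1²) ≈ 2.6 units.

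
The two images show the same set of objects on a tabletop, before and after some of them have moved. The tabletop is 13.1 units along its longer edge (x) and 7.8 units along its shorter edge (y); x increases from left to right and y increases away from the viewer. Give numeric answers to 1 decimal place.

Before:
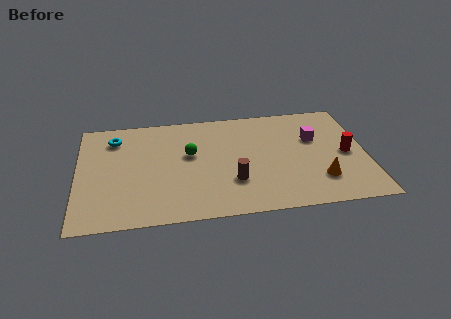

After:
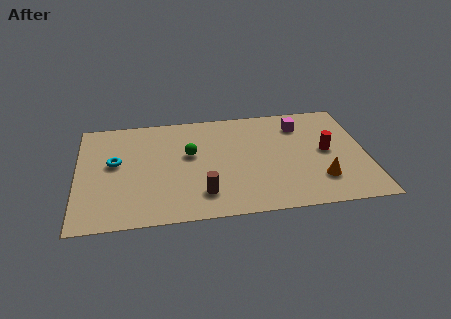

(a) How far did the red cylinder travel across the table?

0.9

The red cylinder moved from about (12.2, 3.7) to (11.3, 4.0), a distance of √(0.9² + 0.3²) ≈ 0.9.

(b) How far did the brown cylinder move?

1.6

The brown cylinder was near (7.0, 2.4) before and (5.6, 1.7) after, so it travelled √(1.4² + 0.7²) ≈ 1.6 units.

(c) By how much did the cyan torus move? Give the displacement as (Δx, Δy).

(0.0, -1.8)

The cyan torus started near (1.7, 6.2) and ended near (1.7, 4.4).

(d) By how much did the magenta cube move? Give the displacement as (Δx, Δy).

(-0.6, 1.1)

The magenta cube started near (10.8, 5.0) and ended near (10.2, 6.1).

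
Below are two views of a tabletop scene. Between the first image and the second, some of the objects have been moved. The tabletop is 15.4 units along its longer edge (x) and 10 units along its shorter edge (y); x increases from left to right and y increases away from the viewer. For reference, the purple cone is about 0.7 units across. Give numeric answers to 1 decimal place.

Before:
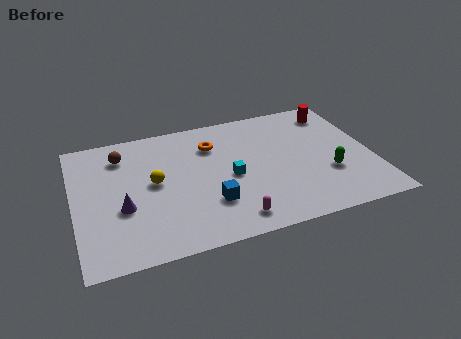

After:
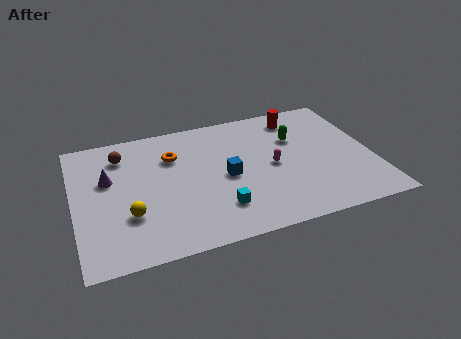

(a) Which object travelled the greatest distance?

the magenta capsule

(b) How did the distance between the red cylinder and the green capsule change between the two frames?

-3.3

Before: roughly 5.0 units apart; after: 1.7. That's 3.3 units closer together.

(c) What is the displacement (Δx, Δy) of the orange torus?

(-2.1, -0.3)

The orange torus started near (7.3, 7.4) and ended near (5.2, 7.1).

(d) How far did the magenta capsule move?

4.2

The magenta capsule moved from about (7.8, 1.4) to (10.2, 4.8), a distance of √(2.4² + 3.4²) ≈ 4.2.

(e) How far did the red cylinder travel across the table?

2.0

From (13.9, 8.3) to (11.9, 8.4), the red cylinder covered √(2.0² + 0.1²) ≈ 2.0 units.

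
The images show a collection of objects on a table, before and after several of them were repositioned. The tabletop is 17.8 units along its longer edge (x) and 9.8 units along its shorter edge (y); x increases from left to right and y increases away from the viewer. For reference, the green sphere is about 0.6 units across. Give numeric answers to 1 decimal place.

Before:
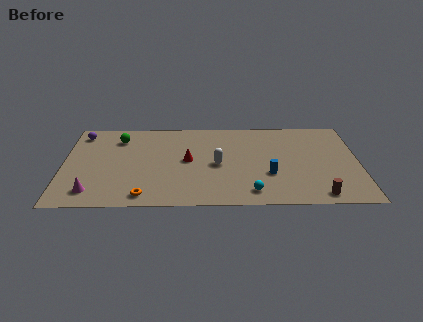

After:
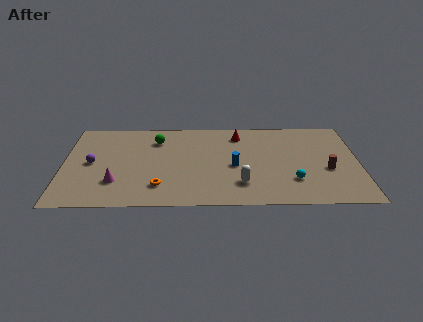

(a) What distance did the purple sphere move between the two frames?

3.5

The purple sphere moved from about (1.0, 8.3) to (1.7, 4.9), a distance of √(0.7² + 3.4²) ≈ 3.5.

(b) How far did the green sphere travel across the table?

2.3

From (3.3, 7.7) to (5.6, 7.5), the green sphere covered √(2.3² + 0.2²) ≈ 2.3 units.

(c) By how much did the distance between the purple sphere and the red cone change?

+2.2

The distance was about 7.2 in the first image and 9.4 in the second, so they moved 2.2 units further apart.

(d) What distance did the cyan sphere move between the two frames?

2.8

From (11.3, 1.5) to (13.8, 2.7), the cyan sphere covered √(2.5² + 1.2²) ≈ 2.8 units.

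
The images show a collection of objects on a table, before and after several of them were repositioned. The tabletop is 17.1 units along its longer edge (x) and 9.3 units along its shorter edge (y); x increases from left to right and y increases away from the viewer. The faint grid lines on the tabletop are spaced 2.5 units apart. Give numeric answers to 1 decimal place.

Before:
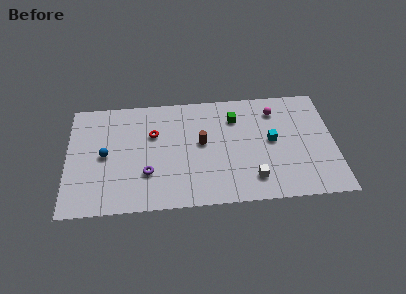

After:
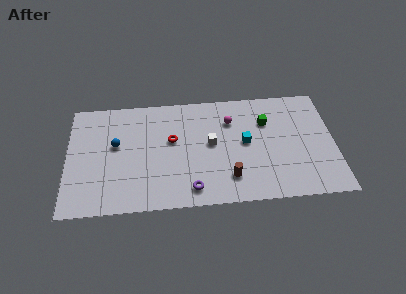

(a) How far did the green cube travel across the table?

2.1

The green cube moved from about (10.8, 7.0) to (12.8, 6.5), a distance of √(2.0² + 0.5²) ≈ 2.1.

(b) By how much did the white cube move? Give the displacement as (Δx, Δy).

(-2.6, 3.1)

The white cube was at about (11.8, 1.9) and moved to about (9.2, 5.0).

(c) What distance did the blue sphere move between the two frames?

1.1

From (2.4, 4.6) to (3.1, 5.4), the blue sphere covered √(0.7² + 0.8²) ≈ 1.1 units.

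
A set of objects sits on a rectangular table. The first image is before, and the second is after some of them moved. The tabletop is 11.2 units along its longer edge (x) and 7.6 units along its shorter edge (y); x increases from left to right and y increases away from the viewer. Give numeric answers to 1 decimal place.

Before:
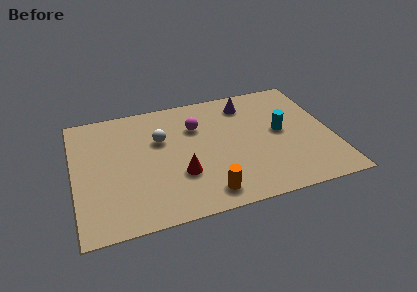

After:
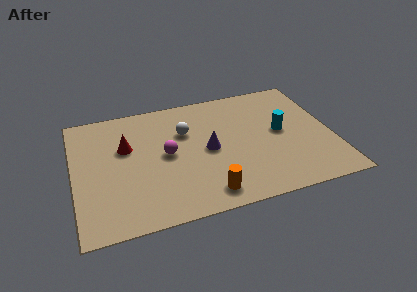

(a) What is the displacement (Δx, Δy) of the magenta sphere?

(-1.4, -1.4)

From the two frames, the magenta sphere sits at roughly (5.4, 5.3) before and (4.0, 3.9) after.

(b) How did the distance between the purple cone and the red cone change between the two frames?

-1.2

They were about 4.9 units apart before and 3.7 after — 1.2 units closer together.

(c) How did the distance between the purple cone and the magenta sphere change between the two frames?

-0.7

They were about 2.5 units apart before and 1.8 after — 0.7 units closer together.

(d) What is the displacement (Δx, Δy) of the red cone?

(-2.2, 2.3)

From the two frames, the red cone sits at roughly (4.5, 2.5) before and (2.3, 4.8) after.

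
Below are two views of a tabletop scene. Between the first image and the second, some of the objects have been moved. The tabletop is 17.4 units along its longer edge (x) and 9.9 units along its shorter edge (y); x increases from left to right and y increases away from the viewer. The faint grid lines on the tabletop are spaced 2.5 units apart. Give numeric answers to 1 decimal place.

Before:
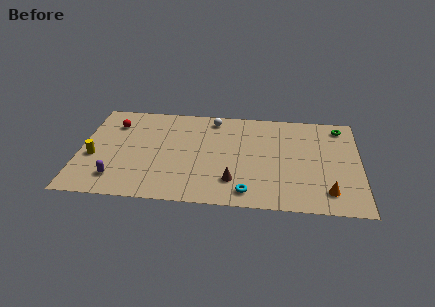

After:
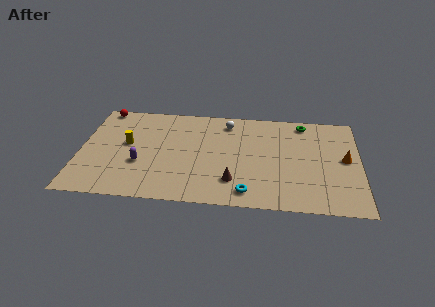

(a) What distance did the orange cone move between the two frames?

3.5

The orange cone moved from about (15.4, 1.9) to (16.5, 5.2), a distance of √(1.1² + 3.3²) ≈ 3.5.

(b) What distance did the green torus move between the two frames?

2.3

The green torus moved from about (16.2, 8.5) to (13.9, 8.7), a distance of √(2.3² + 0.2²) ≈ 2.3.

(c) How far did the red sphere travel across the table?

1.8

From (2.0, 7.5) to (1.2, 9.1), the red sphere covered √(0.8² + 1.6²) ≈ 1.8 units.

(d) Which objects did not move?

the brown cone and the cyan torus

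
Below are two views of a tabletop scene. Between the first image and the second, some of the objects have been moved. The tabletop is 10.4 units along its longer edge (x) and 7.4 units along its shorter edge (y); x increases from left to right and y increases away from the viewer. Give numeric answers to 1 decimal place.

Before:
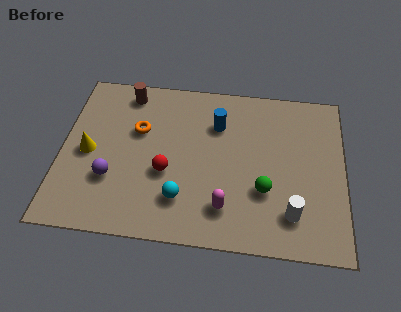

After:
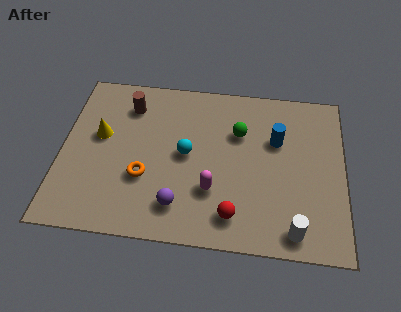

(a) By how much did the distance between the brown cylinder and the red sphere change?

+2.2

They were about 3.8 units apart before and 6.0 after — 2.2 units further apart.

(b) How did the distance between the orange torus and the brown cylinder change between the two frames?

+1.5

The distance was about 1.8 in the first image and 3.3 in the second, so they moved 1.5 units further apart.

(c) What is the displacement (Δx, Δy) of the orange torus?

(0.3, -2.1)

The orange torus started near (2.8, 4.7) and ended near (3.1, 2.6).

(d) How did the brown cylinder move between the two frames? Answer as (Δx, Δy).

(0.1, -0.6)

The brown cylinder started near (2.3, 6.4) and ended near (2.4, 5.8).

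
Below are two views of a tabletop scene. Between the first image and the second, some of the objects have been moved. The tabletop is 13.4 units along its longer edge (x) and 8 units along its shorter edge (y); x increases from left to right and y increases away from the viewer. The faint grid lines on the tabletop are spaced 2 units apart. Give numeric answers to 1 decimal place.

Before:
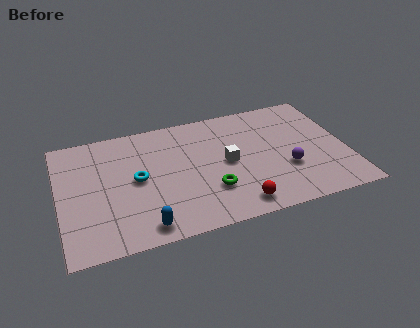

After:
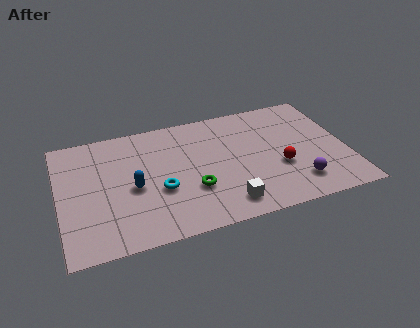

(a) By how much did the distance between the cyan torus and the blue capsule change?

-1.8

Before: roughly 3.1 units apart; after: 1.3. That's 1.8 units closer together.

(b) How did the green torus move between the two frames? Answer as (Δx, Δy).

(-0.8, 0.3)

The green torus started near (6.9, 2.4) and ended near (6.1, 2.7).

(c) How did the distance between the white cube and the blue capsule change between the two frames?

-0.4

The distance was about 5.1 in the first image and 4.7 in the second, so they moved 0.4 units closer together.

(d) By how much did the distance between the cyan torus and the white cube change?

-0.8

The distance was about 4.2 in the first image and 3.4 in the second, so they moved 0.8 units closer together.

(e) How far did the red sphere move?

2.9

The red sphere moved from about (8.0, 1.1) to (10.2, 3.0), a distance of √(2.2² + 1.9²) ≈ 2.9.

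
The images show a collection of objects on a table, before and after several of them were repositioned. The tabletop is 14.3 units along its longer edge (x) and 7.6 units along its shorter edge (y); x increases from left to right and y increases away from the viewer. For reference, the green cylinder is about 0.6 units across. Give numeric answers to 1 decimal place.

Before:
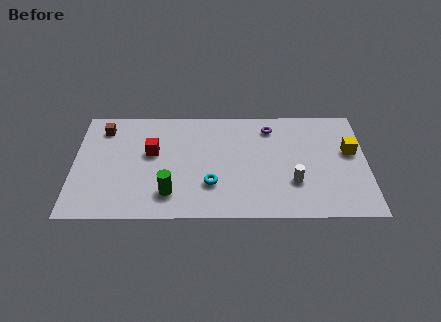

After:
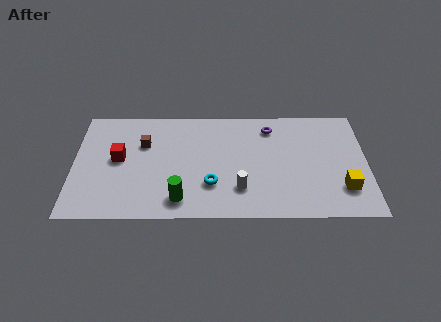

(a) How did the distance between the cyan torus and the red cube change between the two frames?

+1.2

Before: roughly 3.6 units apart; after: 4.8. That's 1.2 units further apart.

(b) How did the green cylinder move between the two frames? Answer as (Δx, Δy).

(0.5, -0.4)

The green cylinder was at about (4.7, 1.7) and moved to about (5.2, 1.3).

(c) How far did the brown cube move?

2.3

The brown cube was near (1.4, 6.2) before and (3.4, 5.1) after, so it travelled √(2.0² + 1.1²) ≈ 2.3 units.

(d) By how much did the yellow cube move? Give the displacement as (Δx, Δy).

(-0.4, -2.5)

From the two frames, the yellow cube sits at roughly (13.5, 4.5) before and (13.1, 2.0) after.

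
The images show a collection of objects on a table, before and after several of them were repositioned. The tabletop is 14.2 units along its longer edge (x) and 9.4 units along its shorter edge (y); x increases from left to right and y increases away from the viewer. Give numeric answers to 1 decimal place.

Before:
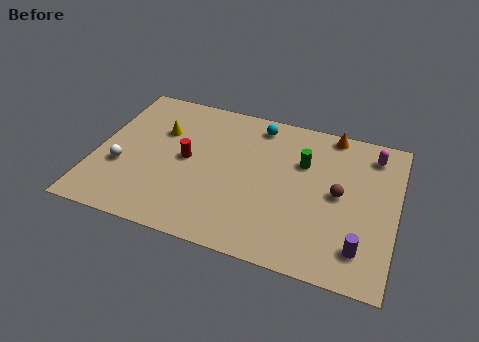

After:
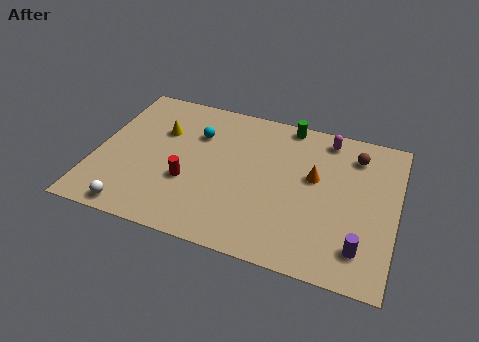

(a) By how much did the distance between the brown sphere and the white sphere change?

+1.6

The distance was about 10.3 in the first image and 11.9 in the second, so they moved 1.6 units further apart.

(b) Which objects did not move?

the purple cylinder and the yellow cone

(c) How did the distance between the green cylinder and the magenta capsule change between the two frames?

-1.6

They were about 3.5 units apart before and 1.9 after — 1.6 units closer together.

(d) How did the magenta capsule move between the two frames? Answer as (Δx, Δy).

(-2.2, 0.4)

The magenta capsule was at about (12.9, 7.8) and moved to about (10.7, 8.2).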